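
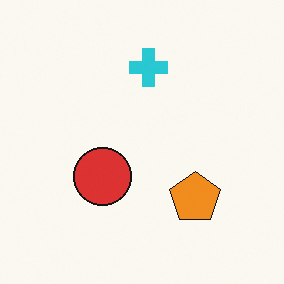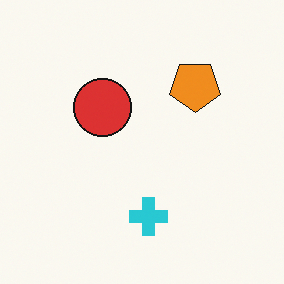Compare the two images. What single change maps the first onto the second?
The transformation is: flipped vertically (top ↔ bottom).

The cyan cross is in the top of the first image and the bottom of the second — shapes on opposite sides of the horizontal midline have swapped in a mirror flip.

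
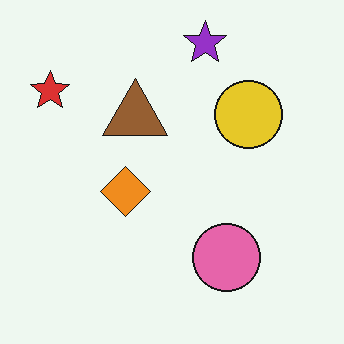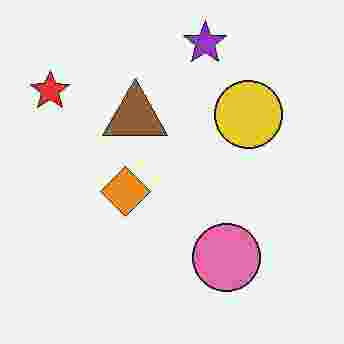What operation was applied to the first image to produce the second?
This is the original image degraded with heavy JPEG compression.

Blocky 8×8 compression artifacts appear around shape edges and the flat background shows ringing — characteristic JPEG degradation.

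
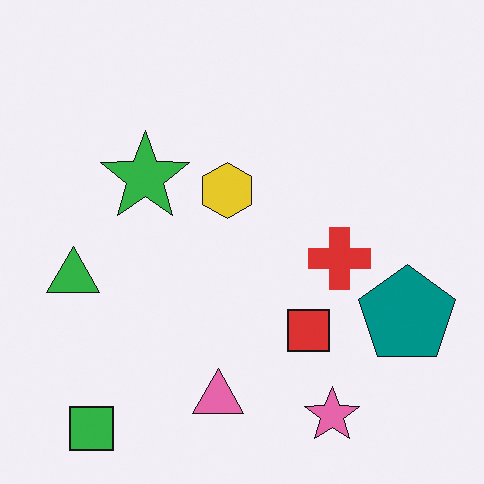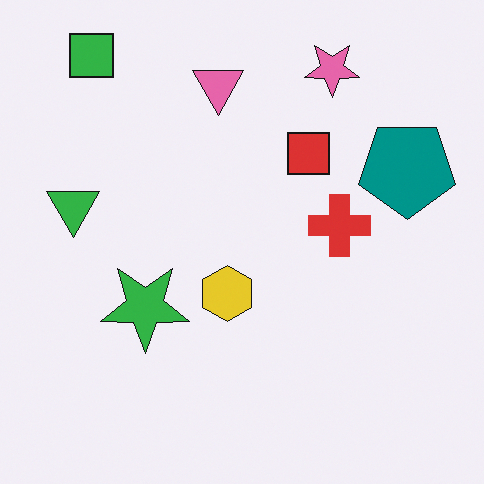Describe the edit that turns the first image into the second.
This is the original image flipped vertically (top ↔ bottom).

The green square is in the bottom-left of the first image and the top-left of the second — shapes on opposite sides of the horizontal midline have swapped in a mirror flip.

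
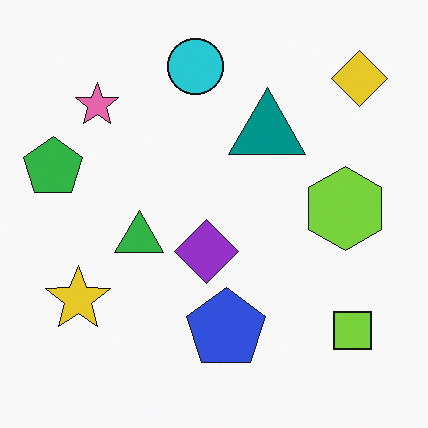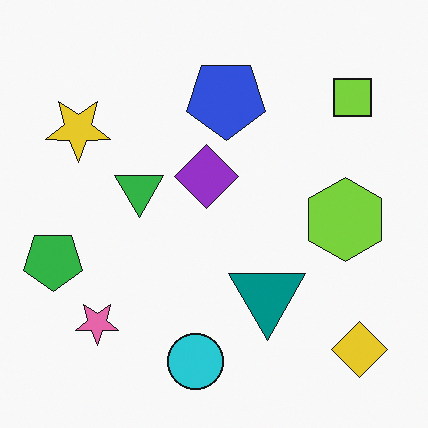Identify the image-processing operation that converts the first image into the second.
It was flipped vertically (top ↔ bottom).

The cyan circle is in the top of the first image and the bottom of the second — shapes on opposite sides of the horizontal midline have swapped in a mirror flip.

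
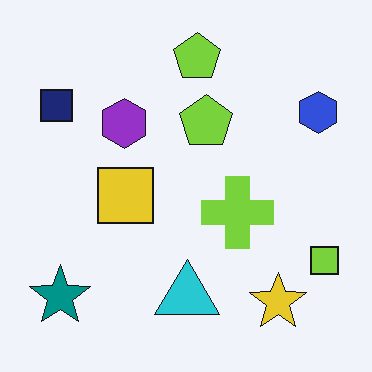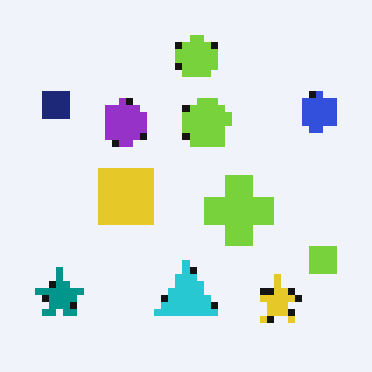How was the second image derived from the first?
The image was pixelated into visible square blocks.

Shapes are reduced to large square blocks; fine edges and outlines are lost — a downscale-then-upscale (mosaic) effect.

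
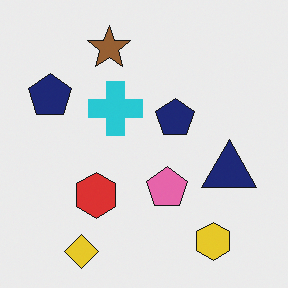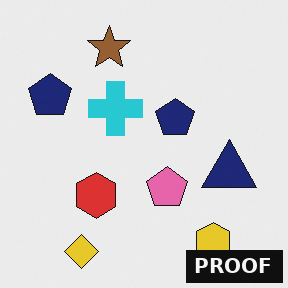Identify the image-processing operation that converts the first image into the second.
The second image is the first watermarked with the text "PROOF" in the lower-right corner.

A dark label reading "PROOF" appears in the lower-right corner.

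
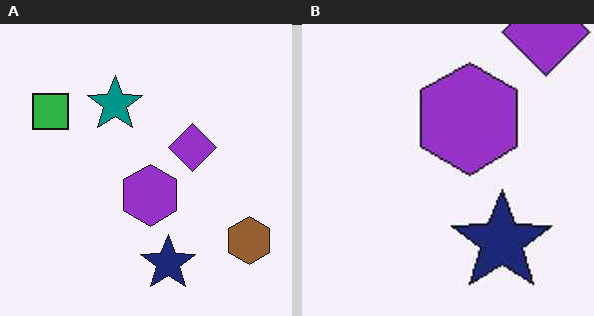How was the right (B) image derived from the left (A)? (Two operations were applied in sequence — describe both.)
Cropped tightly and scaled back up, then JPEG-compressed with visible artifacts.

The visible shapes are larger and the field of view is narrower; shapes near the original edges may be partly or wholly outside the frame — a crop-and-rescale. Blocky 8×8 compression artifacts appear around shape edges and the flat background shows ringing — characteristic JPEG degradation.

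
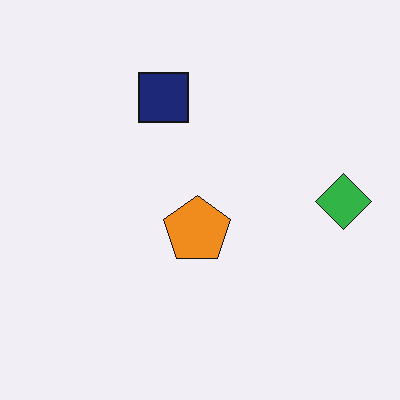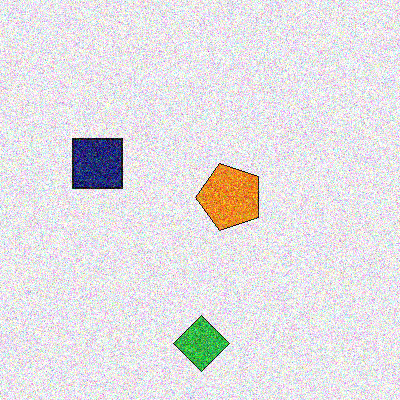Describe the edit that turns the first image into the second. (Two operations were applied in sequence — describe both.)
The second image is the first transposed (reflected across the top-left ↔ bottom-right diagonal), then degraded with strong gaussian noise.

Shapes have swapped their row and column positions — what was in the top-right is now in the bottom-left — a diagonal reflection. Random speckle covers the whole image, including the flat background.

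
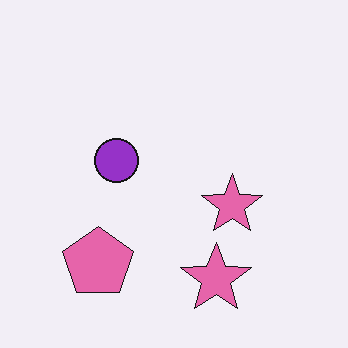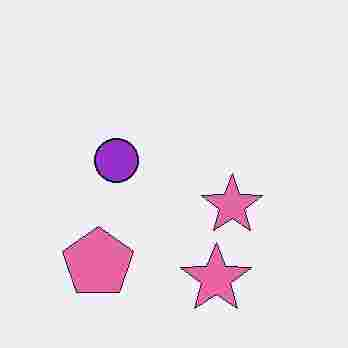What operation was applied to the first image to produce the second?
The image was heavily JPEG-compressed with obvious blocking artifacts.

Blocky 8×8 compression artifacts appear around shape edges and the flat background shows ringing — characteristic JPEG degradation.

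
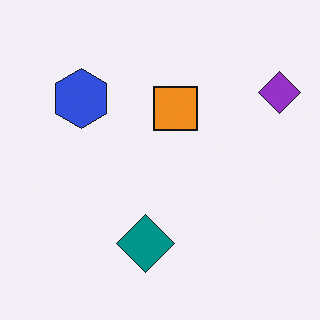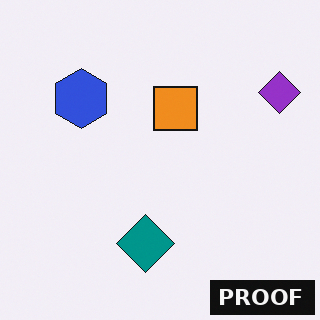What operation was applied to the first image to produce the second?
The second image is the first watermarked with the text "PROOF" in the lower-right corner.

A dark label reading "PROOF" appears in the lower-right corner.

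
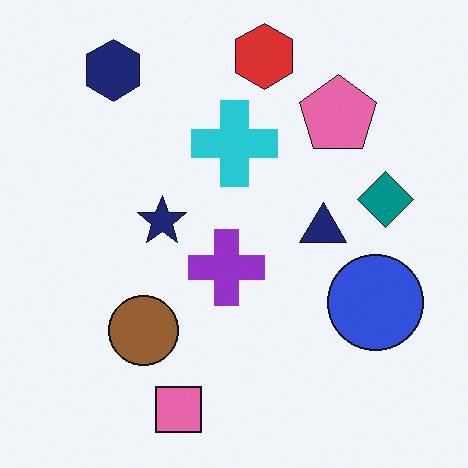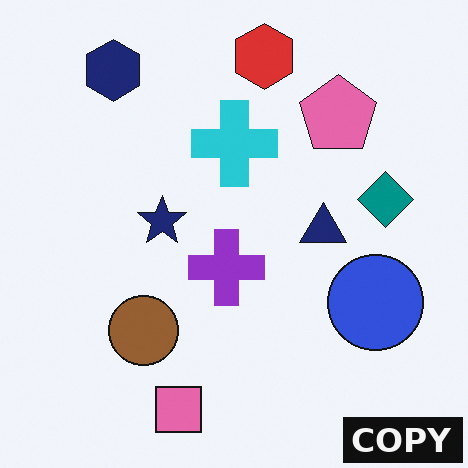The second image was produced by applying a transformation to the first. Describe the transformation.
The second image is the first watermarked with the text "COPY" in the lower-right corner.

A dark label reading "COPY" appears in the lower-right corner.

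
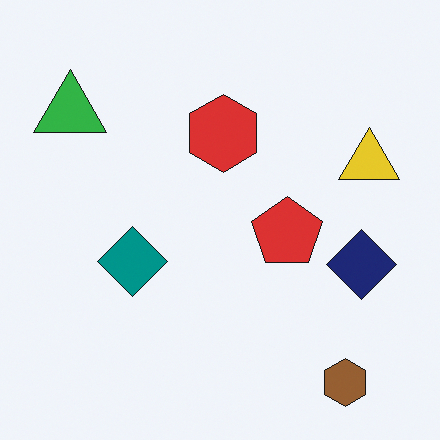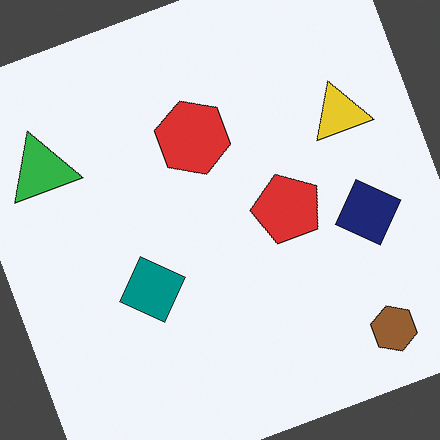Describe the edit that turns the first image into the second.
This is the original image rotated counter-clockwise by a moderate amount.

Every shape is tilted by the same angle and the image corners show triangular fill wedges — a whole-image rotation by a non-right angle.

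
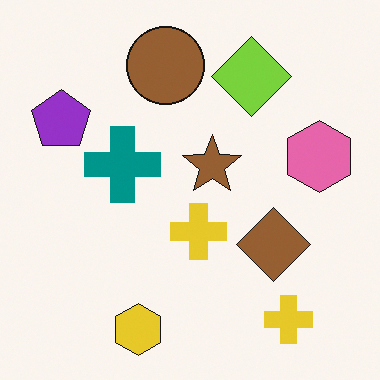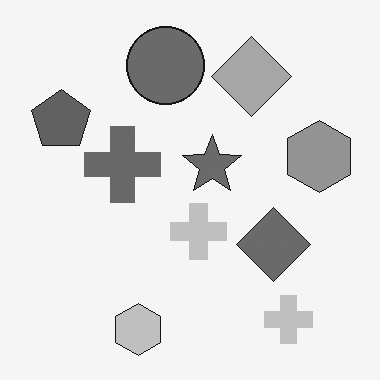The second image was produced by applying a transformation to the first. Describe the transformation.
Converted to grayscale.

All color is removed — every shape is now a shade of grey.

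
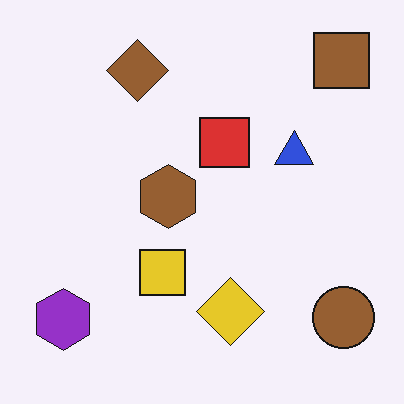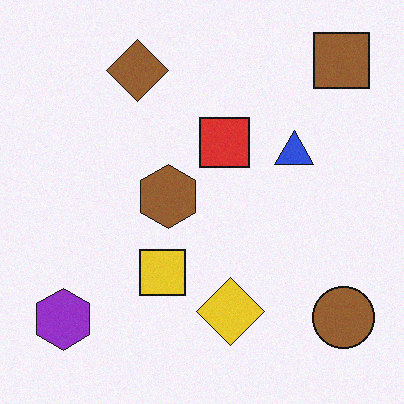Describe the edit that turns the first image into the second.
It was degraded with a light layer of grain.

Random speckle covers the whole image, including the flat background.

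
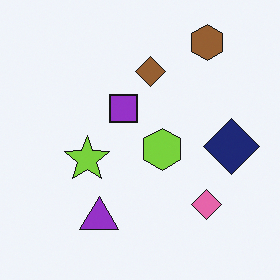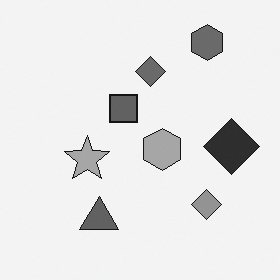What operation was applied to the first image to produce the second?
The image was converted to grayscale.

All color is removed — every shape is now a shade of grey.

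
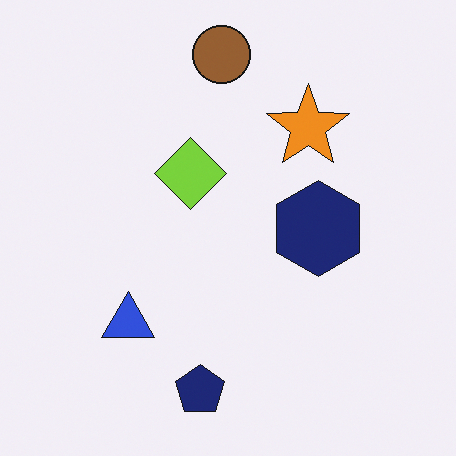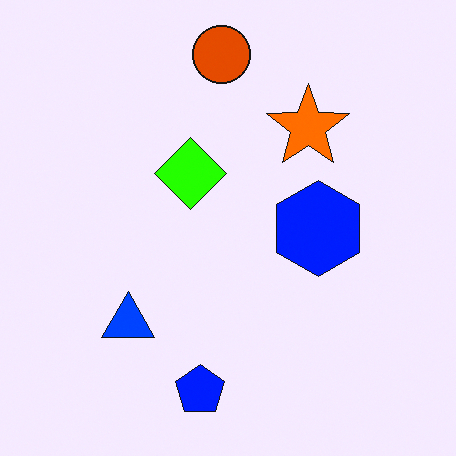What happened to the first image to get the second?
Made much more vivid (saturation change).

All colors are more vivid — a global saturation change.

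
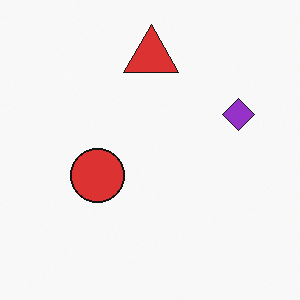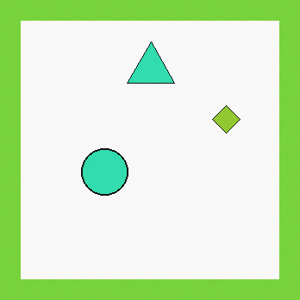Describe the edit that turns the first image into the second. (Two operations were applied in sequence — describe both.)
This is the original image hue-shifted by a large amount, then framed with a lime border.

Every shape's color has rotated by the same amount around the hue wheel — a uniform hue shift. A solid lime frame runs around the edge of the second image, with the content slightly shrunk inside it.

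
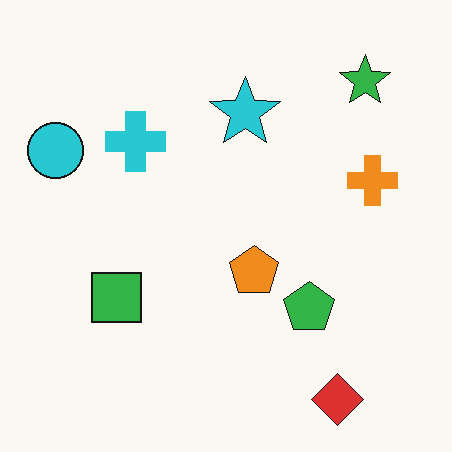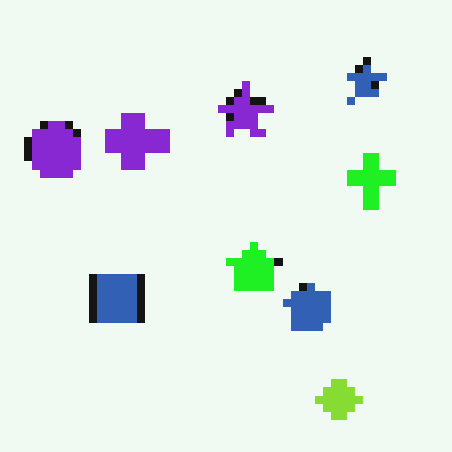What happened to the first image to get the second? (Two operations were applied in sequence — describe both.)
The transformation is: pixelated into visible square blocks, then hue-shifted by a moderate amount.

Shapes are reduced to large square blocks; fine edges and outlines are lost — a downscale-then-upscale (mosaic) effect. Every shape's color has rotated by the same amount around the hue wheel — a uniform hue shift.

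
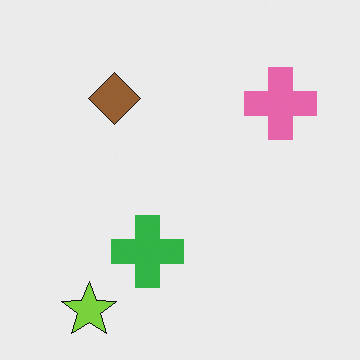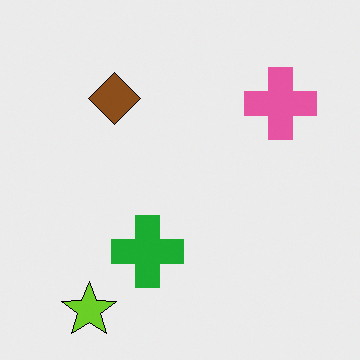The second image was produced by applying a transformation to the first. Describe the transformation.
The image was given slightly increased contrast.

Tones are pushed away from mid-grey across the whole image — a global contrast change.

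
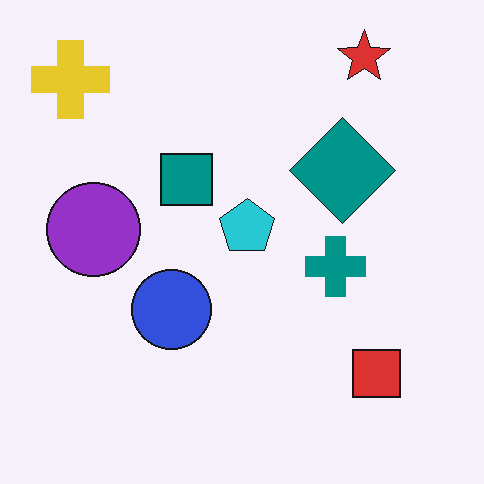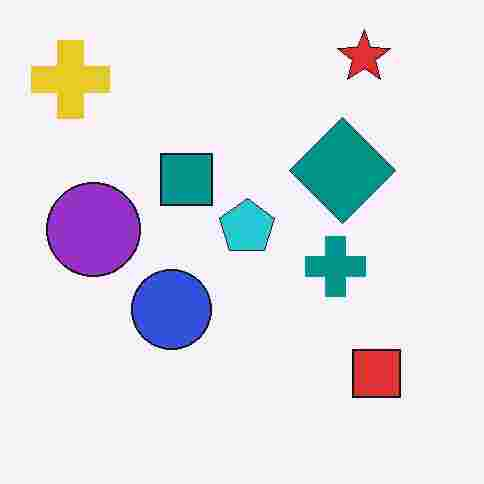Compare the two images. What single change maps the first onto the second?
The image was degraded with heavy JPEG compression.

Blocky 8×8 compression artifacts appear around shape edges and the flat background shows ringing — characteristic JPEG degradation.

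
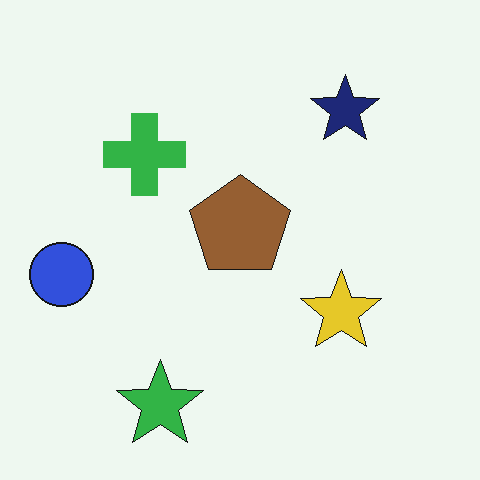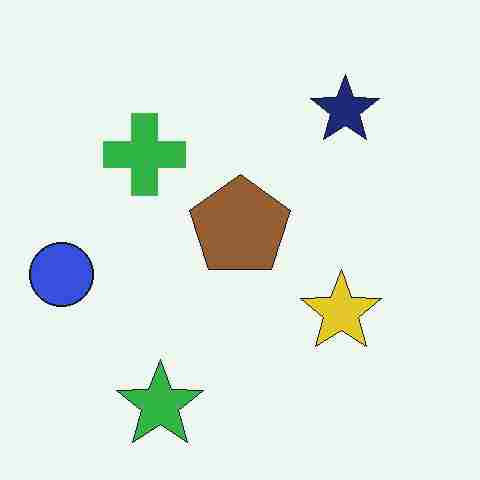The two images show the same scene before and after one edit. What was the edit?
The second image is the first heavily JPEG-compressed with obvious blocking artifacts.

Blocky 8×8 compression artifacts appear around shape edges and the flat background shows ringing — characteristic JPEG degradation.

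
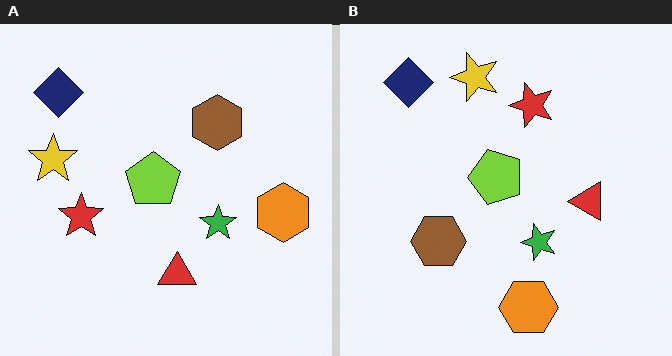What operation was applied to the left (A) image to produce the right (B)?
The image was transposed (reflected across the top-left ↔ bottom-right diagonal).

Shapes have swapped their row and column positions — what was in the top-right is now in the bottom-left — a diagonal reflection.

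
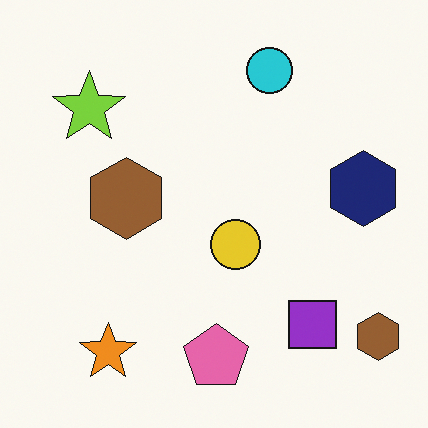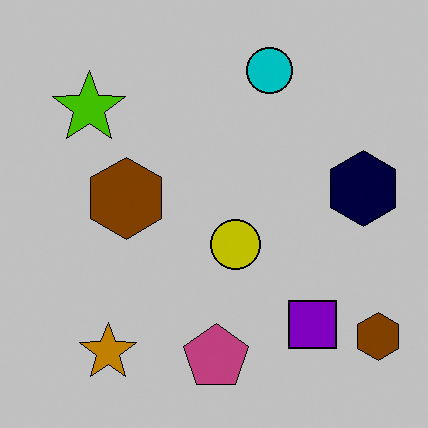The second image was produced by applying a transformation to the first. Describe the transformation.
Aggressively posterized.

Each flat color has snapped to a coarser quantized level — most visibly, the near-white background has dropped to a flat grey.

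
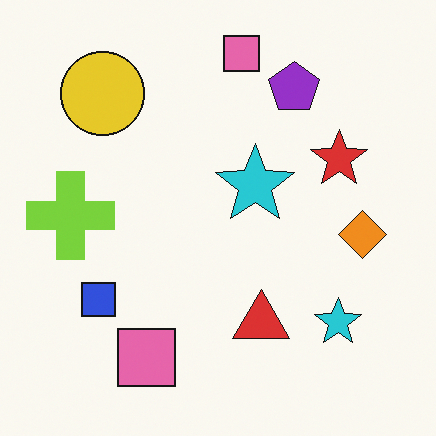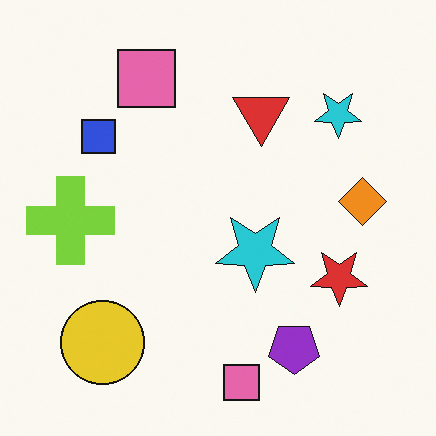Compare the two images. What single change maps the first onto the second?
The second image is the first flipped vertically (top ↔ bottom).

The purple pentagon is in the top-right of the first image and the bottom-right of the second — shapes on opposite sides of the horizontal midline have swapped in a mirror flip.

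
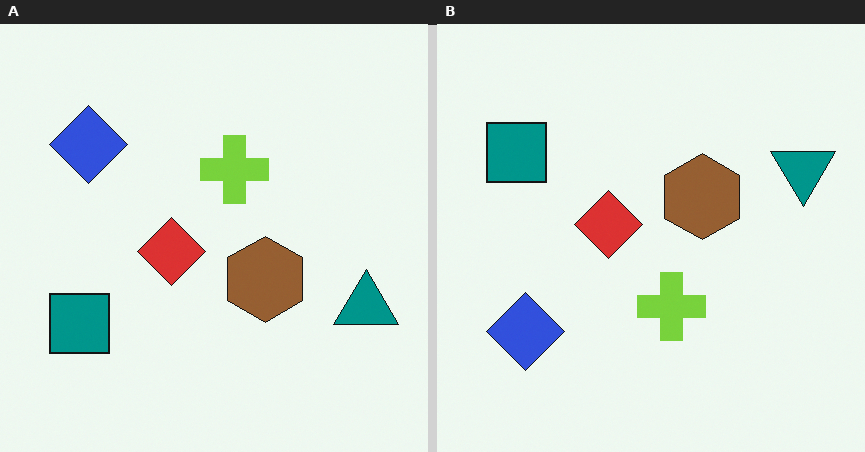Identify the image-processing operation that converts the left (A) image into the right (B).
The transformation is: flipped vertically (top ↔ bottom).

The blue diamond is in the top-left of the left (A) image and the bottom-left of the right (B) — shapes on opposite sides of the horizontal midline have swapped in a mirror flip.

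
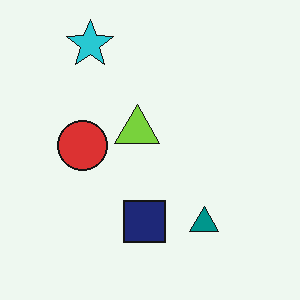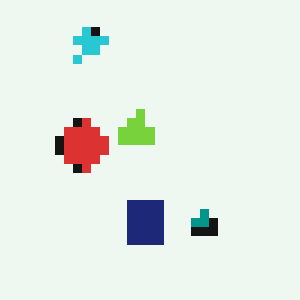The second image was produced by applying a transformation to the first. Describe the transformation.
It was coarsely pixelated.

Shapes are reduced to large square blocks; fine edges and outlines are lost — a downscale-then-upscale (mosaic) effect.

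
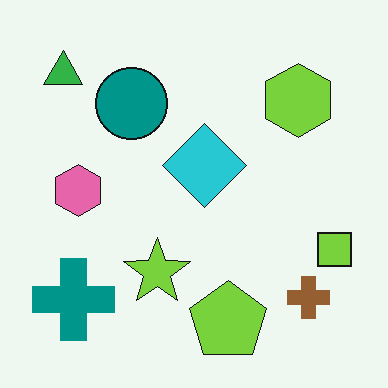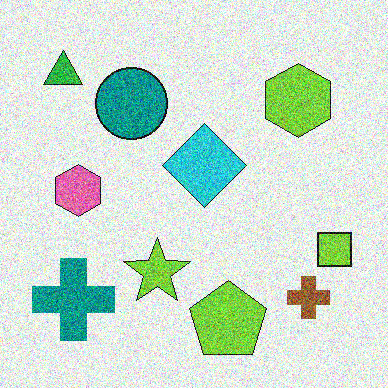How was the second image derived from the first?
This is the original image degraded with a thick layer of grain.

Random speckle covers the whole image, including the flat background.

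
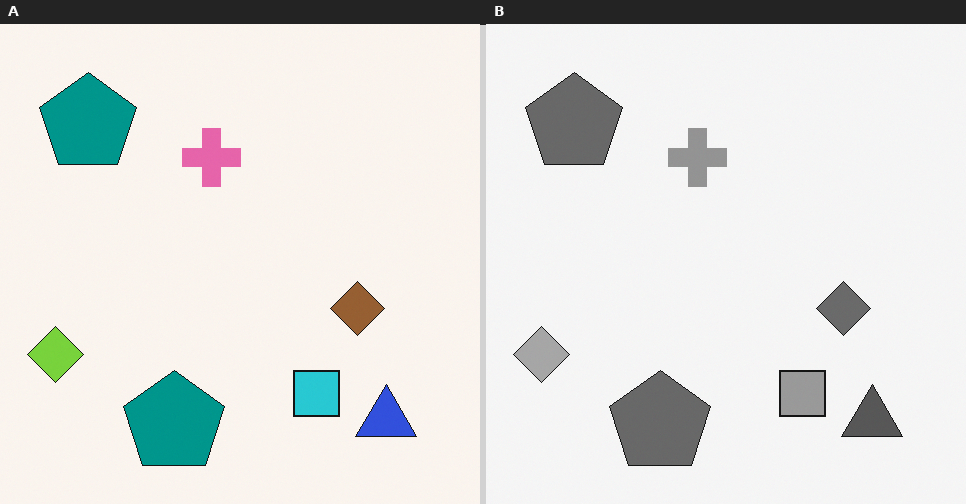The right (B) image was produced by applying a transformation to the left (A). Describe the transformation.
The image was converted to grayscale.

All color is removed — every shape is now a shade of grey.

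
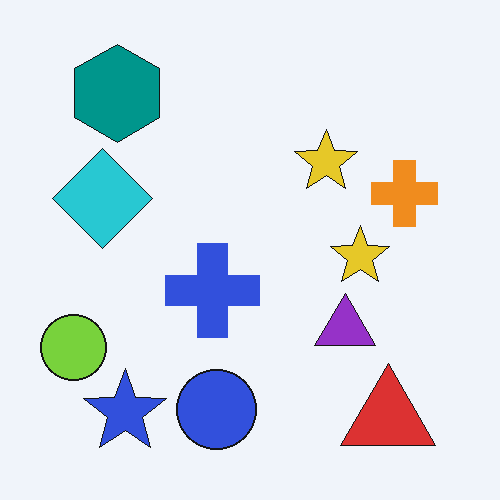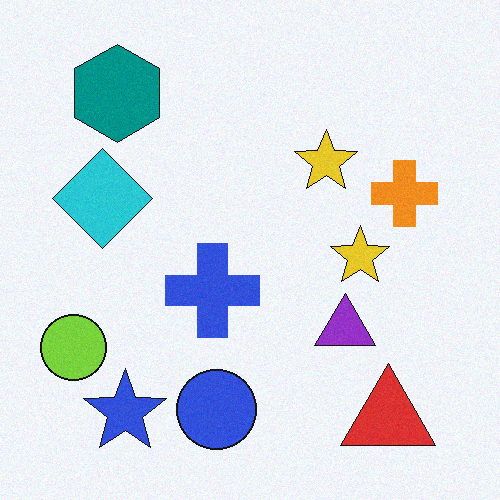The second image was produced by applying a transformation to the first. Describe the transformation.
Degraded with a light layer of grain.

Random speckle covers the whole image, including the flat background.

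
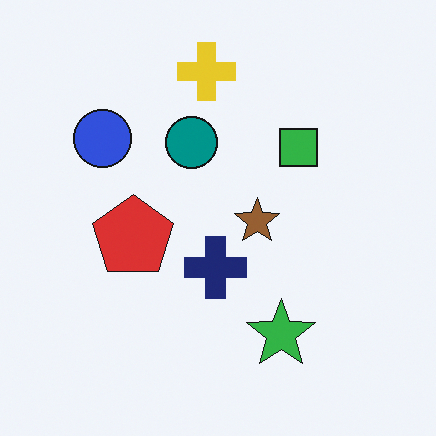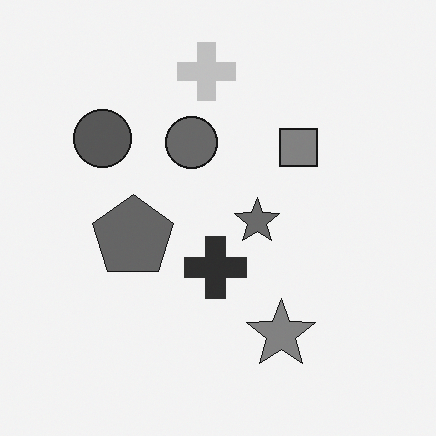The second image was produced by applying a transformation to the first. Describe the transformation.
The transformation is: converted to grayscale.

All color is removed — every shape is now a shade of grey.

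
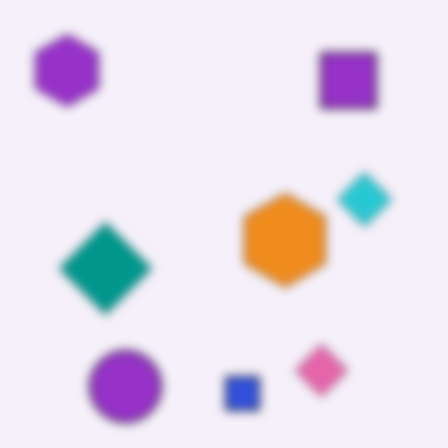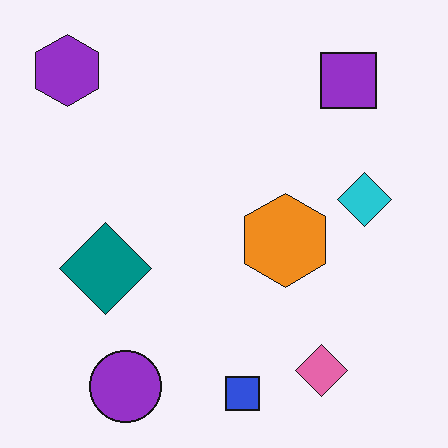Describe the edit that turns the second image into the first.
The image was strongly gaussian-blurred.

Shape edges and outlines are uniformly softened across the whole image.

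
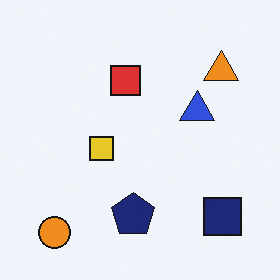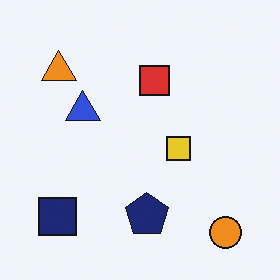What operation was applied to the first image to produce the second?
Flipped horizontally (left ↔ right).

The orange circle is in the bottom-left of the first image and the bottom-right of the second — shapes on opposite sides of the vertical midline have swapped in a mirror flip.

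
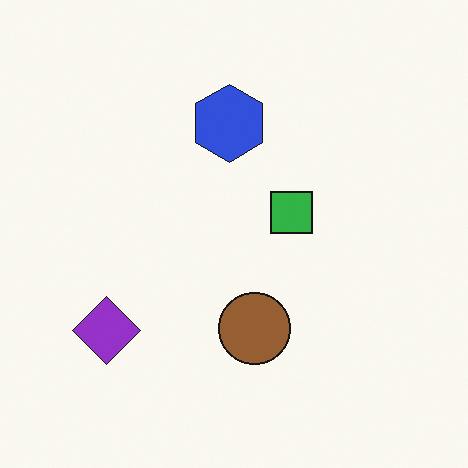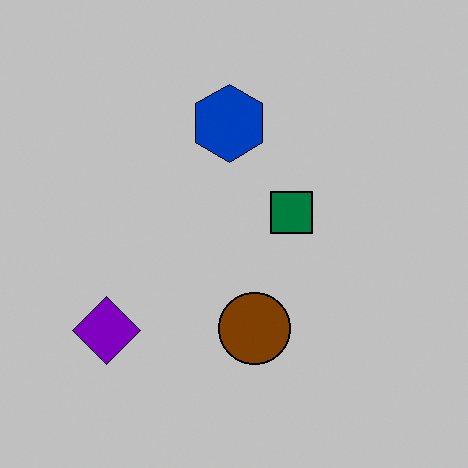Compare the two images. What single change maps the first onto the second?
It was heavily posterized to just a handful of flat colors.

Each flat color has snapped to a coarser quantized level — most visibly, the near-white background has dropped to a flat grey.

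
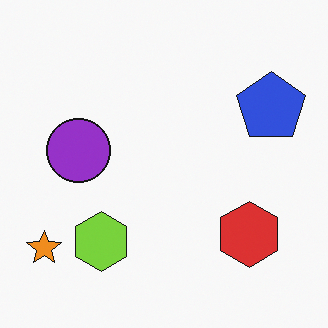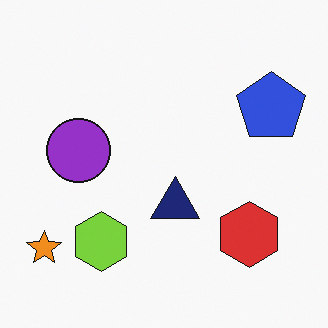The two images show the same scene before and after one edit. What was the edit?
It was overlaid with an additional navy triangle.

A navy triangle appears in the second image that is absent from the first.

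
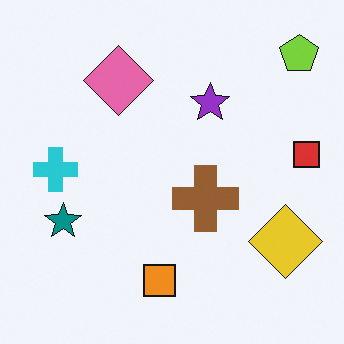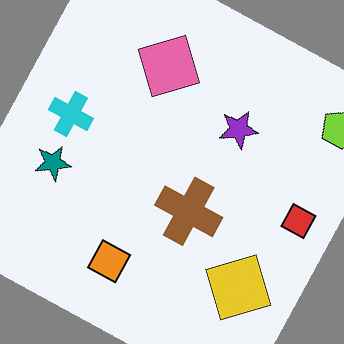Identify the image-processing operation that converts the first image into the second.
This is the original image rotated clockwise by a moderate amount.

Every shape is tilted by the same angle and the image corners show triangular fill wedges — a whole-image rotation by a non-right angle.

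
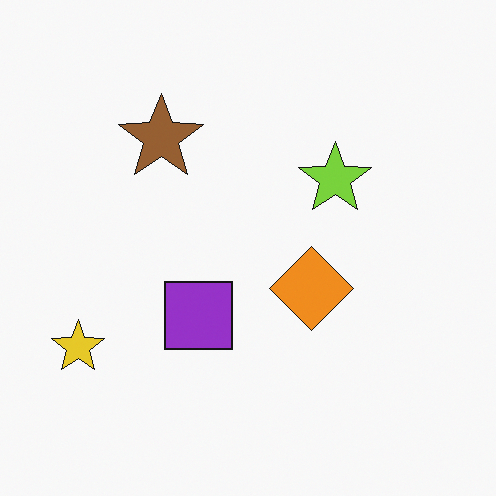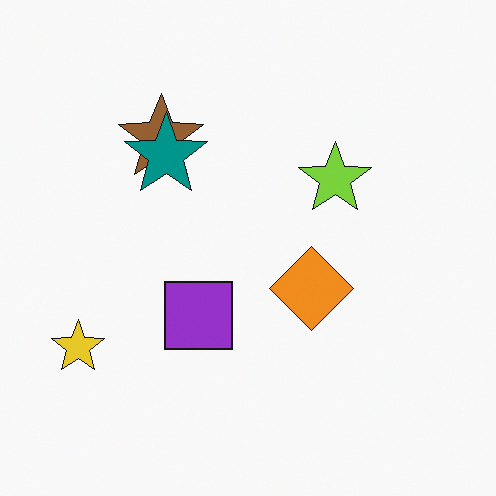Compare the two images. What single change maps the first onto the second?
The image was overlaid with an additional teal star.

A teal star appears in the second image that is absent from the first.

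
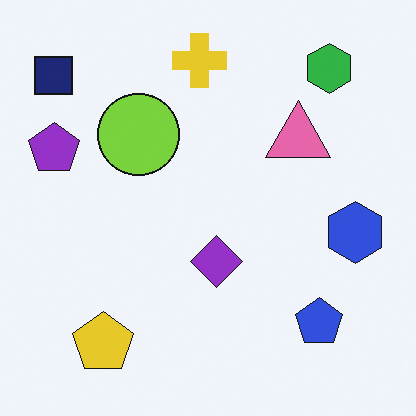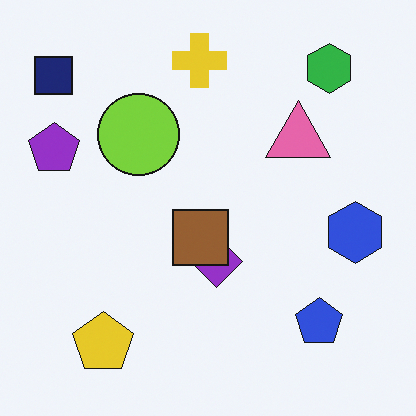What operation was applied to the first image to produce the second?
It was overlaid with an additional brown square.

A brown square appears in the second image that is absent from the first.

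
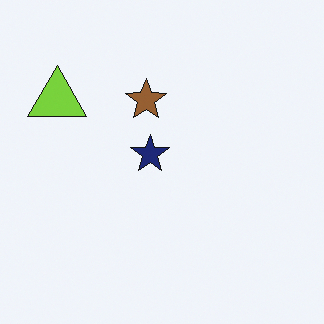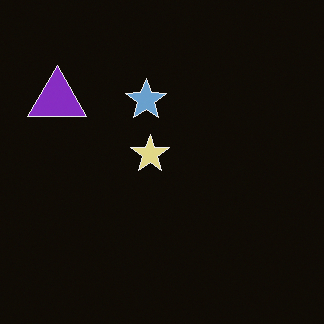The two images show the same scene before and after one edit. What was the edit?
The second image is the first color-inverted (negative).

The light background has become dark and every shape's color is its complement — a photographic negative.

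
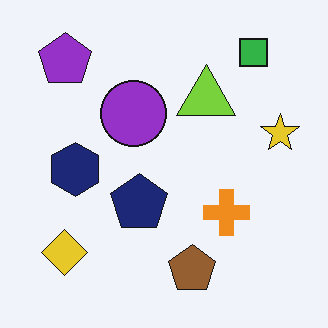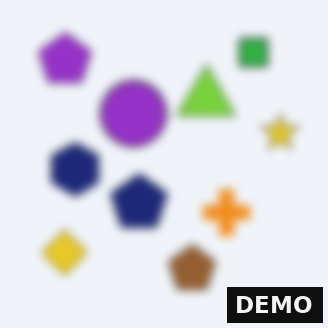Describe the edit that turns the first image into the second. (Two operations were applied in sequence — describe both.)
The image was moderately blurred, then watermarked with the text "DEMO" in the lower-right corner.

Shape edges and outlines are uniformly softened across the whole image. A dark label reading "DEMO" appears in the lower-right corner.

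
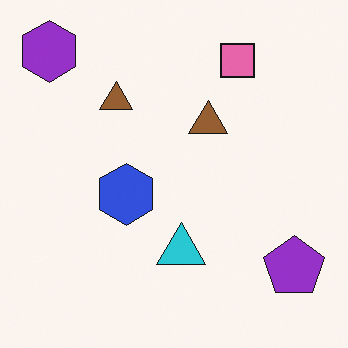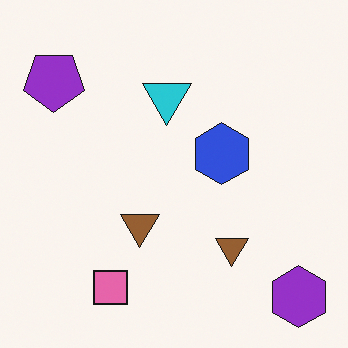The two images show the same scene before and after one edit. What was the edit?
The second image is the first rotated 180°.

The purple hexagon sits in the top-left of the first image and the bottom-right of the second — consistent with a whole-image 180° rotation.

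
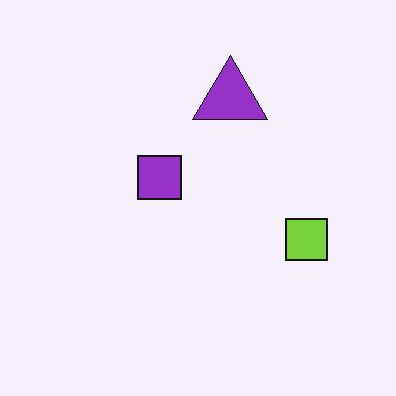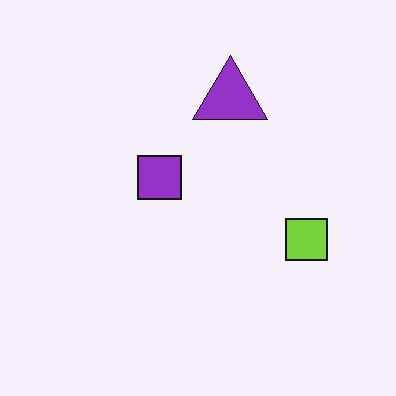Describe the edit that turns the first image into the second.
It was given moderate JPEG compression.

Blocky 8×8 compression artifacts appear around shape edges and the flat background shows ringing — characteristic JPEG degradation.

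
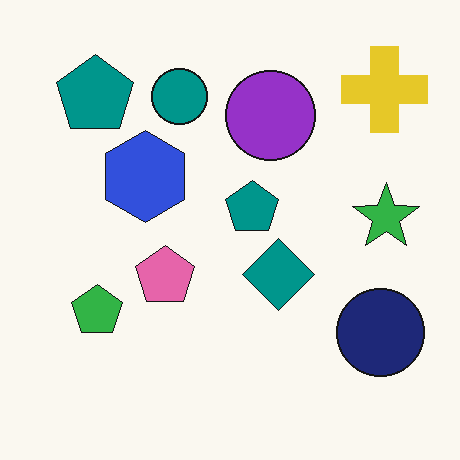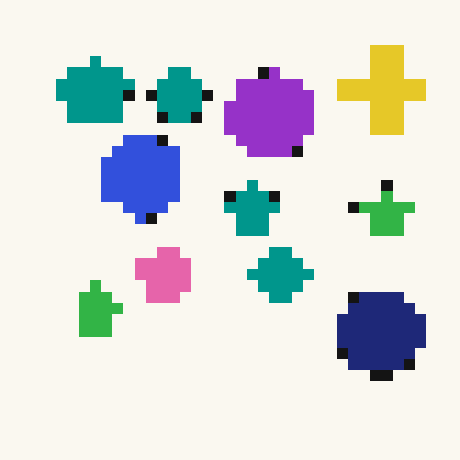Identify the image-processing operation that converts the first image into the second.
The second image is the first coarsely pixelated.

Shapes are reduced to large square blocks; fine edges and outlines are lost — a downscale-then-upscale (mosaic) effect.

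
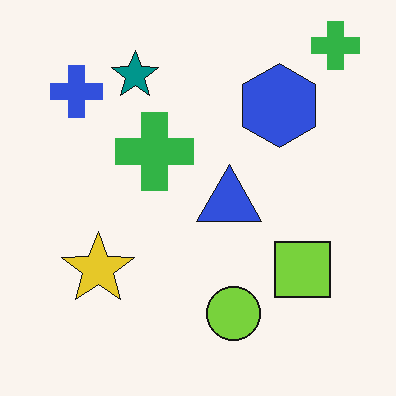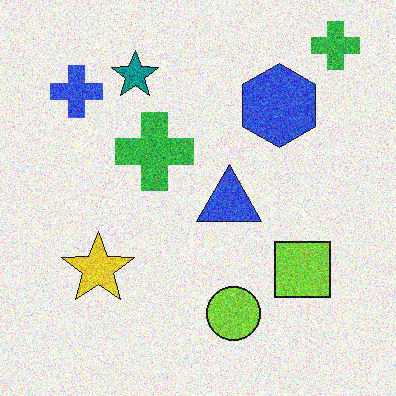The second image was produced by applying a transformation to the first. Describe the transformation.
It was degraded with strong gaussian noise.

Random speckle covers the whole image, including the flat background.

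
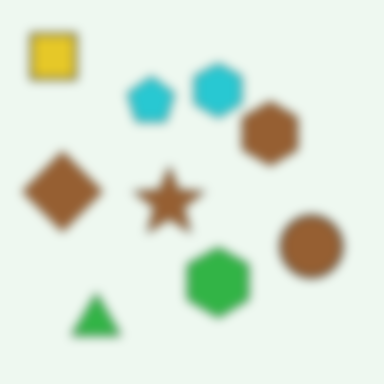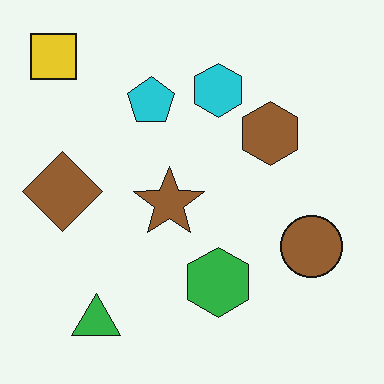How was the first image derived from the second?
Heavily blurred.

Shape edges and outlines are uniformly softened across the whole image.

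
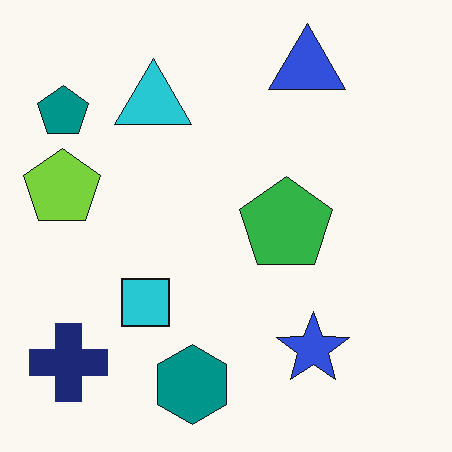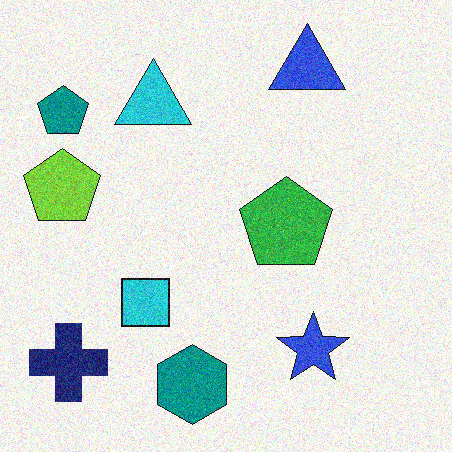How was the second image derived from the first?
The image was degraded with moderate additive noise.

Random speckle covers the whole image, including the flat background.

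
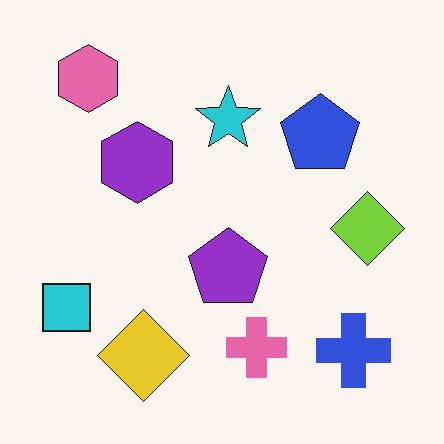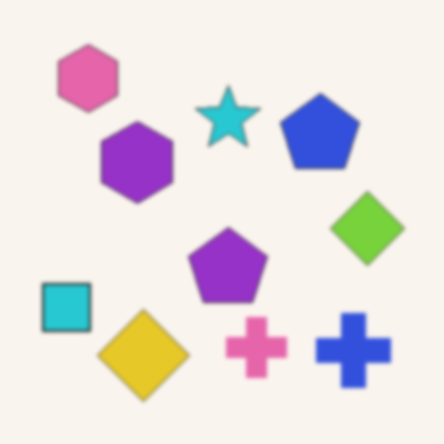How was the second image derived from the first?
The second image is the first given a subtle gaussian blur.

Shape edges and outlines are uniformly softened across the whole image.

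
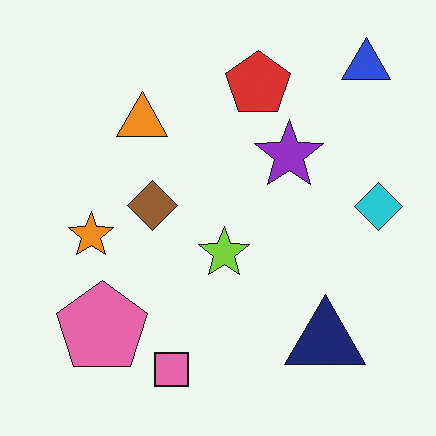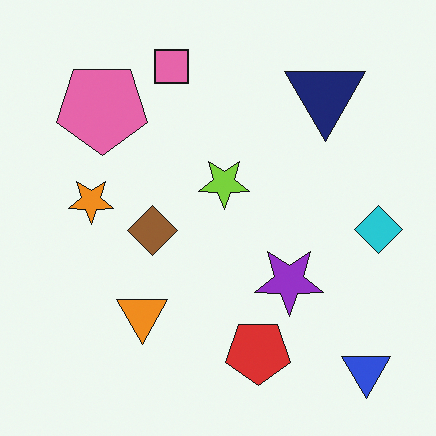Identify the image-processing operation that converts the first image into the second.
The image was flipped vertically (top ↔ bottom).

The blue triangle is in the top-right of the first image and the bottom-right of the second — shapes on opposite sides of the horizontal midline have swapped in a mirror flip.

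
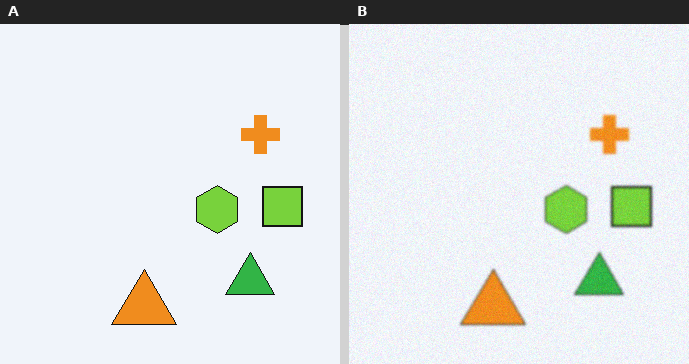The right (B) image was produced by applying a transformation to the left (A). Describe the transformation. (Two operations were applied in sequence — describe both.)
The image was lightly blurred, then degraded with light additive noise.

Shape edges and outlines are uniformly softened across the whole image. Random speckle covers the whole image, including the flat background.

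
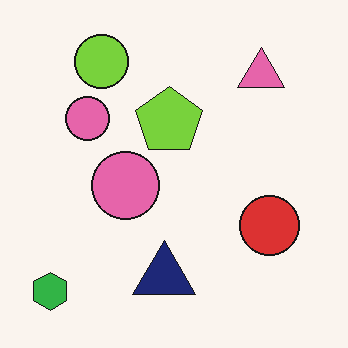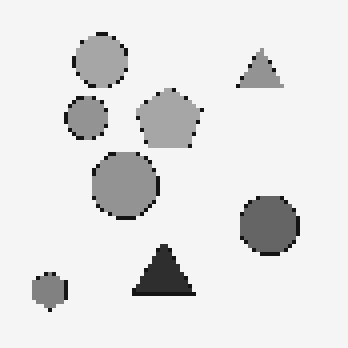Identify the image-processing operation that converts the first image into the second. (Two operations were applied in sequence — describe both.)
The transformation is: mildly pixelated, then converted to grayscale.

Shapes are reduced to large square blocks; fine edges and outlines are lost — a downscale-then-upscale (mosaic) effect. All color is removed — every shape is now a shade of grey.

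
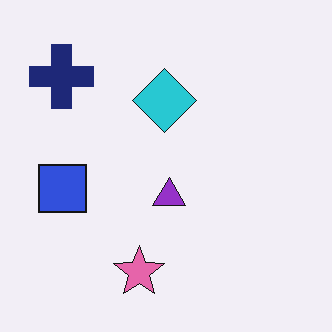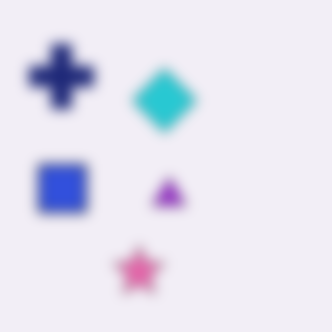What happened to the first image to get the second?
It was strongly gaussian-blurred.

Shape edges and outlines are uniformly softened across the whole image.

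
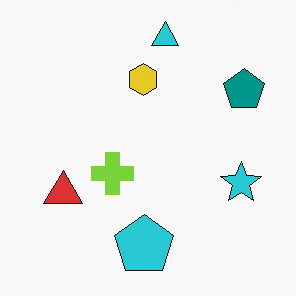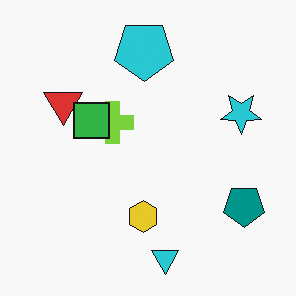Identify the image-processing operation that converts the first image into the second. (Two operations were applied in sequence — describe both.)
Flipped vertically (top ↔ bottom), then overlaid with an additional green square.

The cyan triangle is in the top of the first image and the bottom of the second — shapes on opposite sides of the horizontal midline have swapped in a mirror flip. A green square appears in the second image that is absent from the first.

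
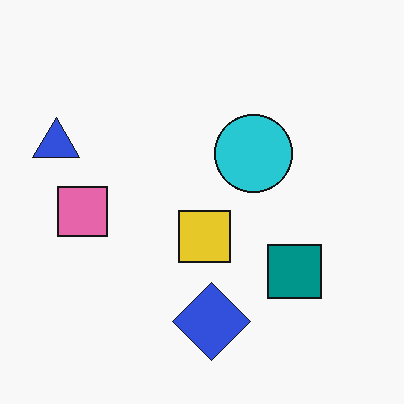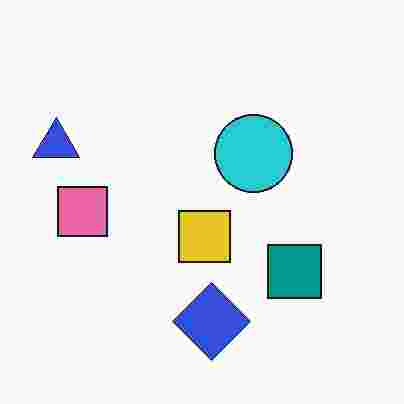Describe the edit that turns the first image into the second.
Heavily JPEG-compressed with obvious blocking artifacts.

Blocky 8×8 compression artifacts appear around shape edges and the flat background shows ringing — characteristic JPEG degradation.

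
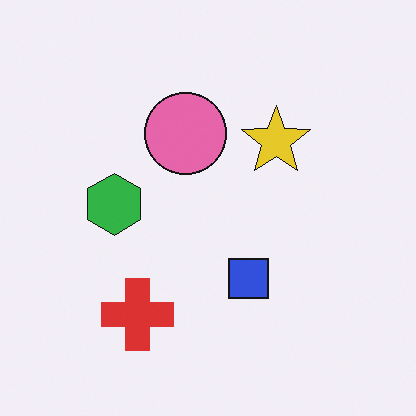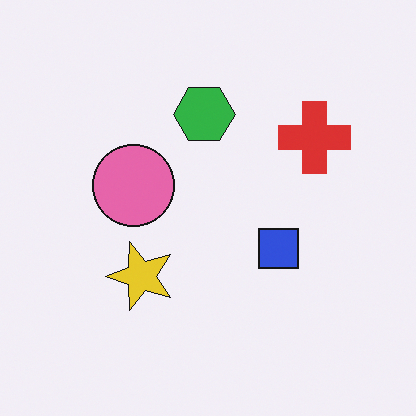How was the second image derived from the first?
It was transposed (reflected across the top-left ↔ bottom-right diagonal).

Shapes have swapped their row and column positions — what was in the top-right is now in the bottom-left — a diagonal reflection.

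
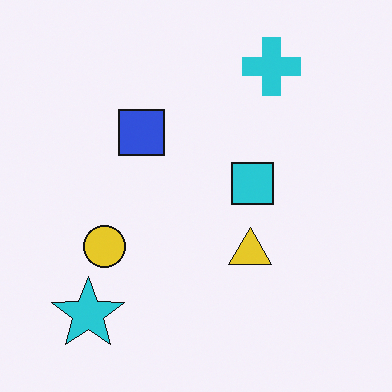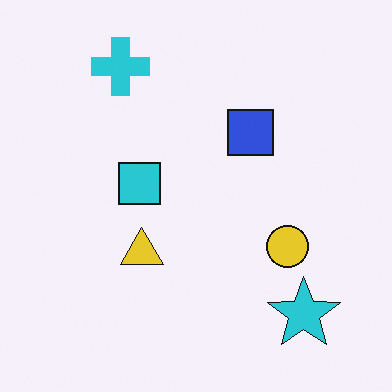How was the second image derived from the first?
It was flipped horizontally (left ↔ right).

The cyan star is in the bottom-left of the first image and the bottom-right of the second — shapes on opposite sides of the vertical midline have swapped in a mirror flip.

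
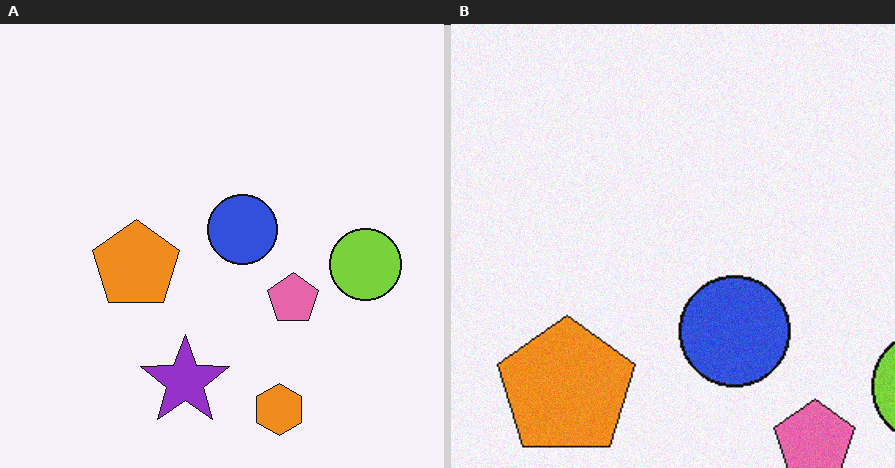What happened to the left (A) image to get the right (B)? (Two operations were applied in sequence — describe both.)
Cropped slightly and scaled back up, then degraded with subtle gaussian noise.

The visible shapes are larger and the field of view is narrower; shapes near the original edges may be partly or wholly outside the frame — a crop-and-rescale. Random speckle covers the whole image, including the flat background.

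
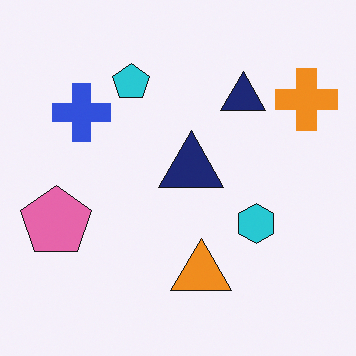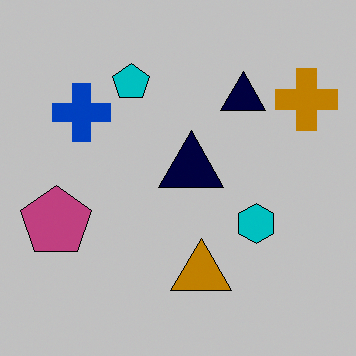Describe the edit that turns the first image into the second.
The image was aggressively posterized.

Each flat color has snapped to a coarser quantized level — most visibly, the near-white background has dropped to a flat grey.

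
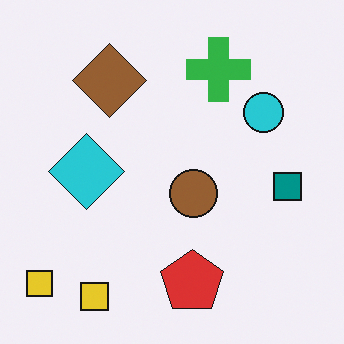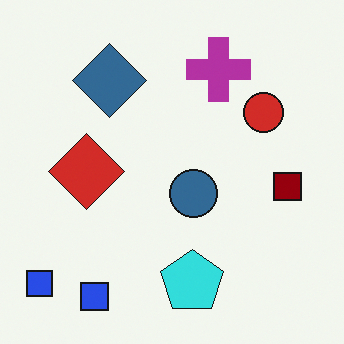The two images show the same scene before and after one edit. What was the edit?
This is the original image hue-shifted by a large amount.

Every shape's color has rotated by the same amount around the hue wheel — a uniform hue shift.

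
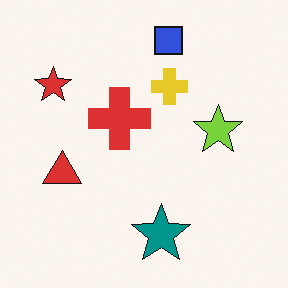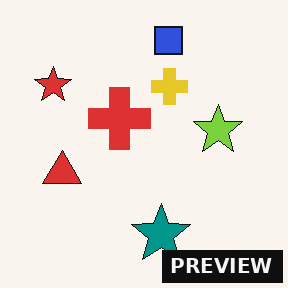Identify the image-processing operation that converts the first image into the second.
The second image is the first watermarked with the text "PREVIEW" in the lower-right corner.

A dark label reading "PREVIEW" appears in the lower-right corner.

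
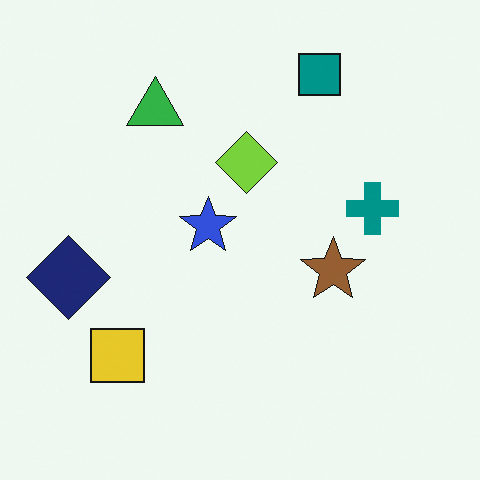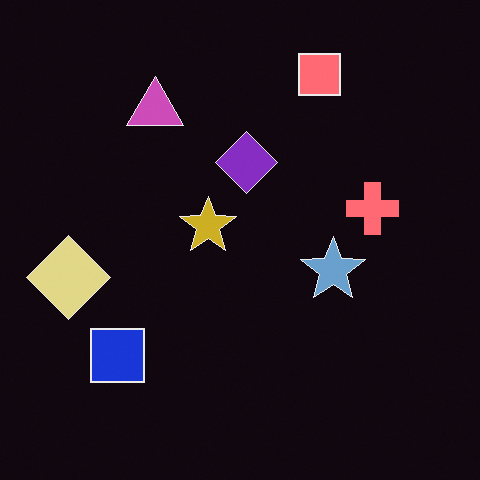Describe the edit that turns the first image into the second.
This is the original image color-inverted (negative).

The light background has become dark and every shape's color is its complement — a photographic negative.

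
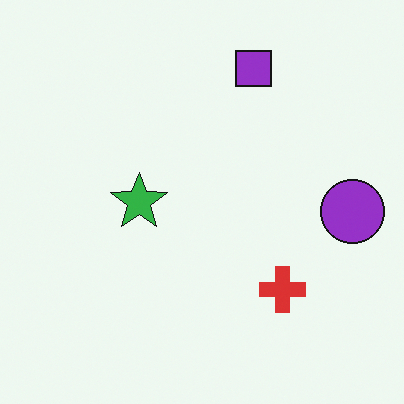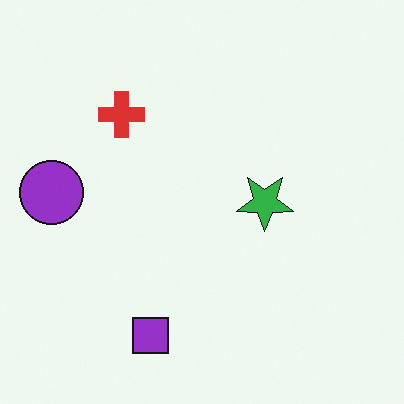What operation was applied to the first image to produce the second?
The image was rotated 180°.

The purple circle sits in the right of the first image and the left of the second — consistent with a whole-image 180° rotation.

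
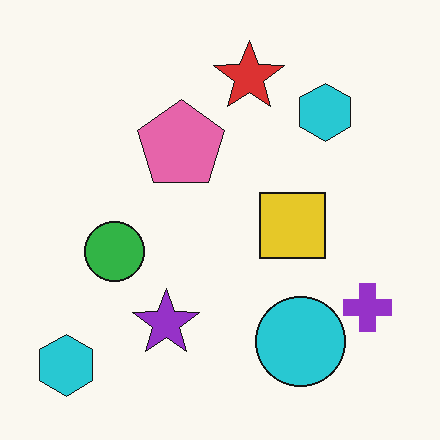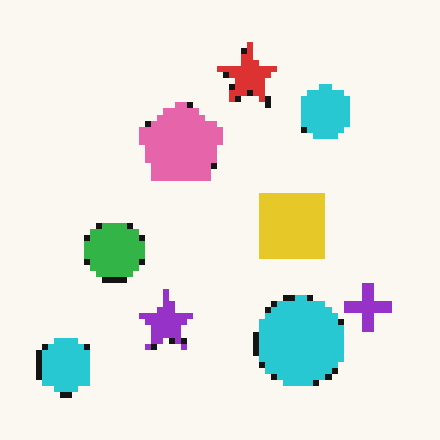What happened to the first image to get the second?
The second image is the first moderately pixelated.

Shapes are reduced to large square blocks; fine edges and outlines are lost — a downscale-then-upscale (mosaic) effect.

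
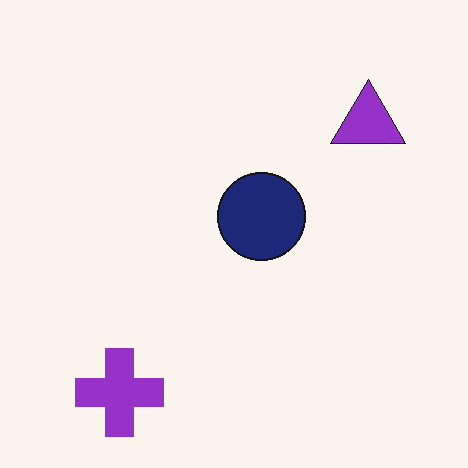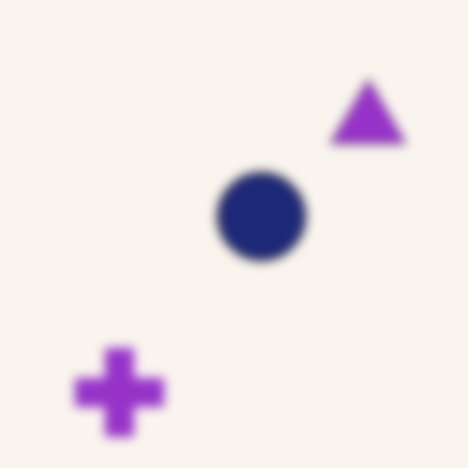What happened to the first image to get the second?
It was strongly gaussian-blurred.

Shape edges and outlines are uniformly softened across the whole image.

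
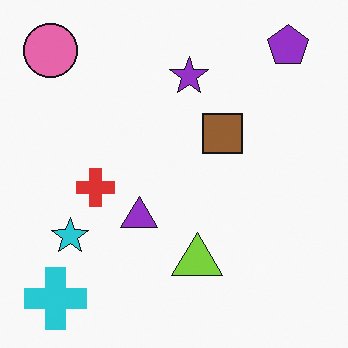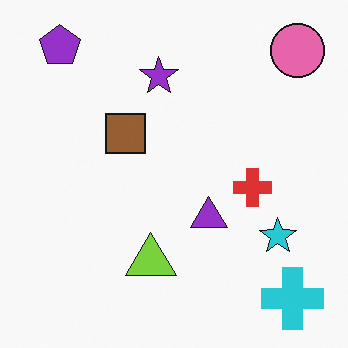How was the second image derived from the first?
The transformation is: flipped horizontally (left ↔ right).

The pink circle is in the top-left of the first image and the top-right of the second — shapes on opposite sides of the vertical midline have swapped in a mirror flip.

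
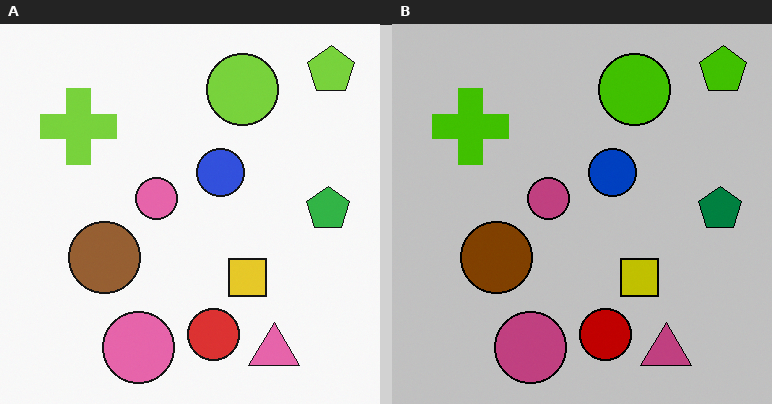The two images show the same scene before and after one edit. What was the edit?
Heavily posterized to just a handful of flat colors.

Each flat color has snapped to a coarser quantized level — most visibly, the near-white background has dropped to a flat grey.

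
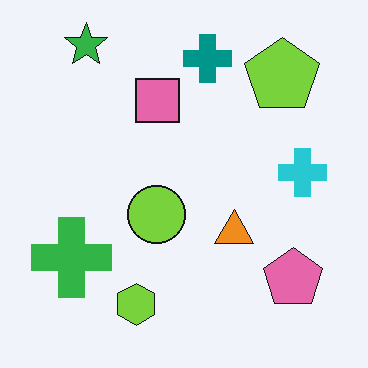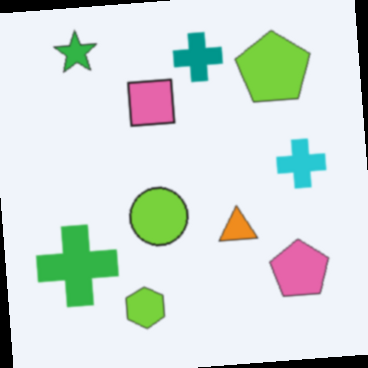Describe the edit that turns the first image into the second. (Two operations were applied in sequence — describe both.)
The transformation is: lightly blurred, then rotated counter-clockwise by a few degrees.

Shape edges and outlines are uniformly softened across the whole image. Every shape is tilted by the same angle and the image corners show triangular fill wedges — a whole-image rotation by a non-right angle.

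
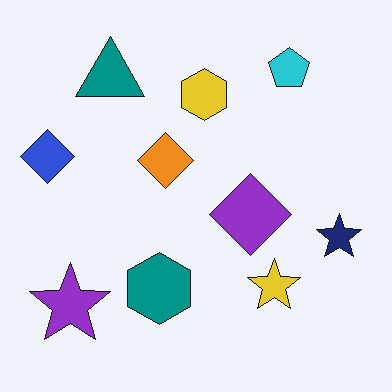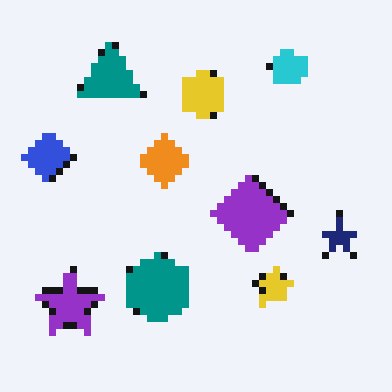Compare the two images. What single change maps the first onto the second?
Moderately pixelated.

Shapes are reduced to large square blocks; fine edges and outlines are lost — a downscale-then-upscale (mosaic) effect.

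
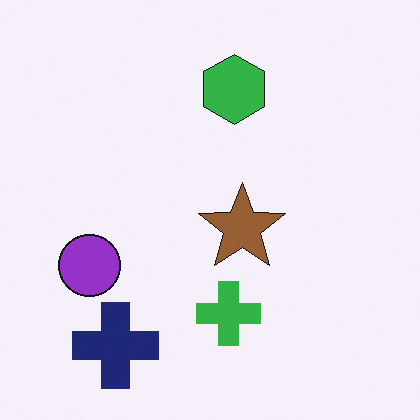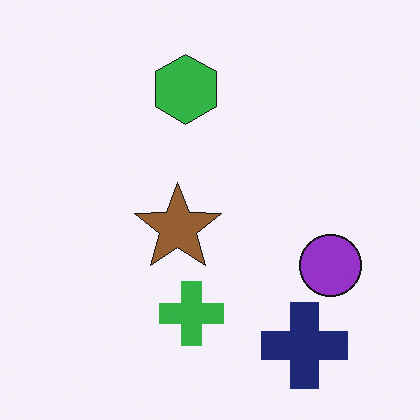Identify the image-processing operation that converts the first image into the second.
The transformation is: flipped horizontally (left ↔ right).

The purple circle is in the left of the first image and the right of the second — shapes on opposite sides of the vertical midline have swapped in a mirror flip.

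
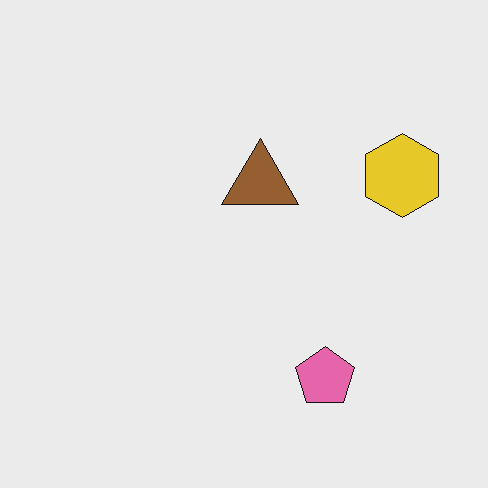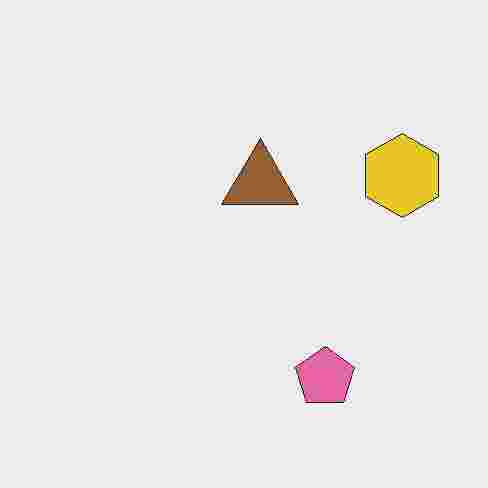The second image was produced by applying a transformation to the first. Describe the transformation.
The image was heavily JPEG-compressed with obvious blocking artifacts.

Blocky 8×8 compression artifacts appear around shape edges and the flat background shows ringing — characteristic JPEG degradation.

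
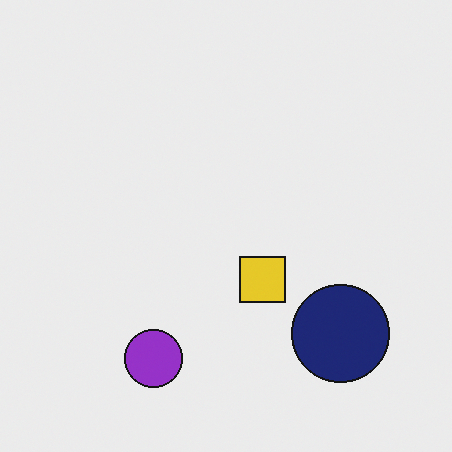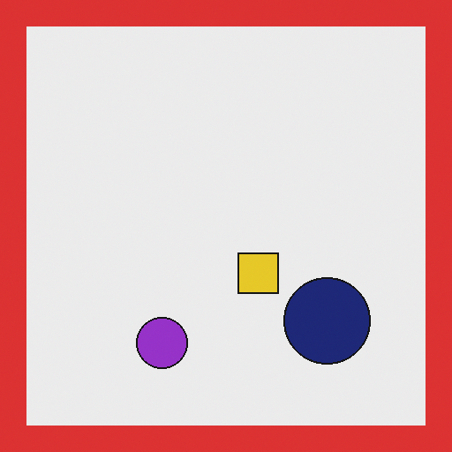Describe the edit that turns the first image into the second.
The transformation is: framed with a red border.

A solid red frame runs around the edge of the second image, with the content slightly shrunk inside it.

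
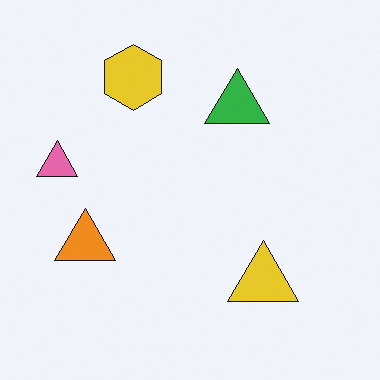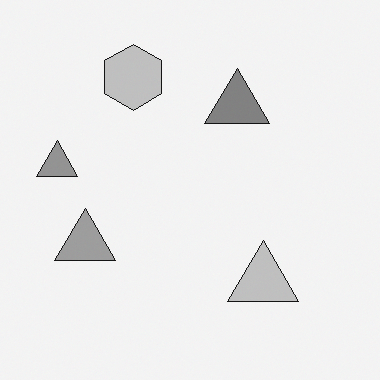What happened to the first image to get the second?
Converted to grayscale.

All color is removed — every shape is now a shade of grey.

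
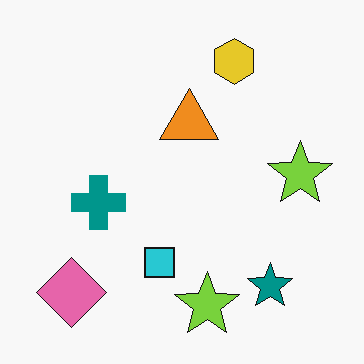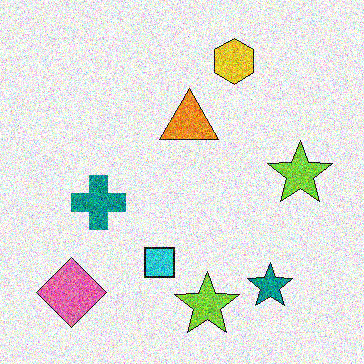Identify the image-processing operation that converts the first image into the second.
This is the original image degraded with strong gaussian noise.

Random speckle covers the whole image, including the flat background.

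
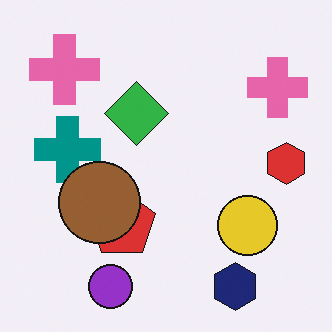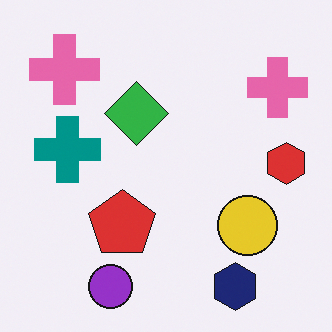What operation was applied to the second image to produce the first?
The transformation is: overlaid with an additional brown circle.

A brown circle appears in the first image that is absent from the second.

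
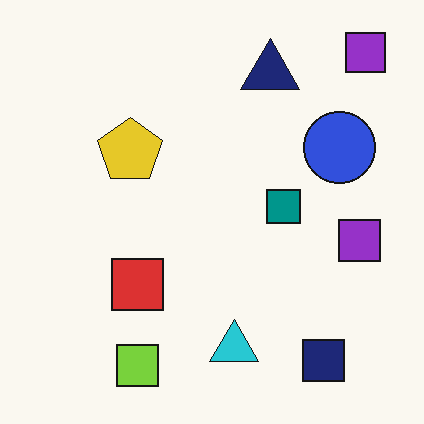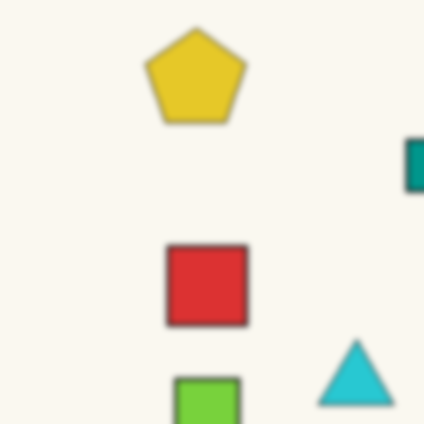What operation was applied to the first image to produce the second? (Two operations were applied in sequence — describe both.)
Cropped to a modestly smaller region and rescaled, then noticeably gaussian-blurred.

The visible shapes are larger and the field of view is narrower; shapes near the original edges may be partly or wholly outside the frame — a crop-and-rescale. Shape edges and outlines are uniformly softened across the whole image.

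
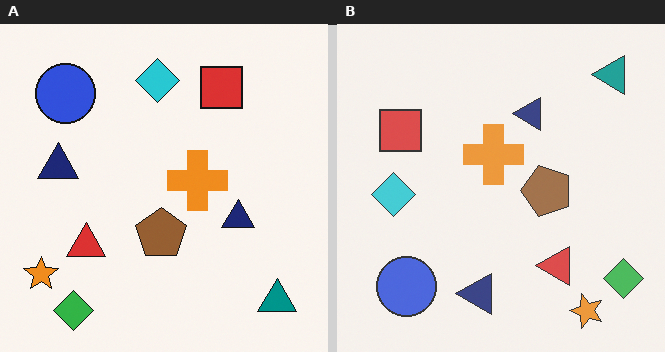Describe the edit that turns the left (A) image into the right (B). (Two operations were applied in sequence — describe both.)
Rotated 90° counter-clockwise, then given slightly reduced contrast.

The teal triangle sits in the bottom-right of the left (A) image and the top-right of the right (B) — consistent with a whole-image 90° counter-clockwise rotation. Tones are pushed toward mid-grey across the whole image — a global contrast change.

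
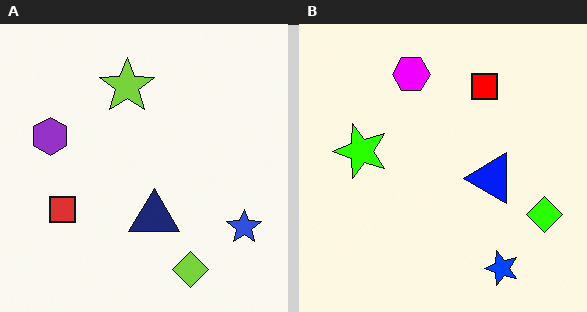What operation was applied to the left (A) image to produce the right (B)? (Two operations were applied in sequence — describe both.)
Transposed (reflected across the top-left ↔ bottom-right diagonal), then made much more vivid (saturation change).

Shapes have swapped their row and column positions — what was in the top-right is now in the bottom-left — a diagonal reflection. All colors are more vivid — a global saturation change.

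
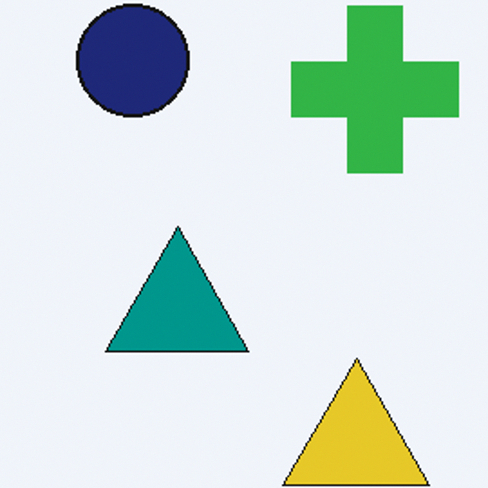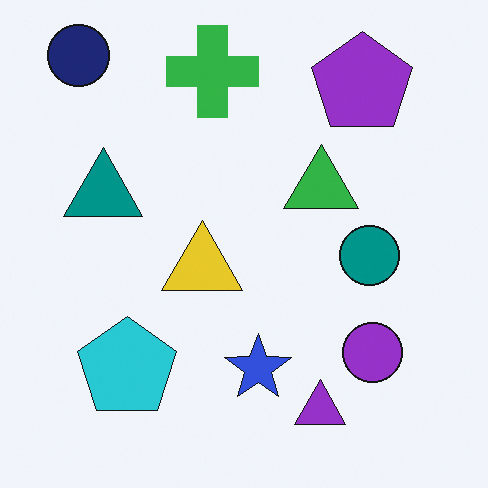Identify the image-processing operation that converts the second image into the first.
Cropped to a noticeably smaller region and rescaled.

The visible shapes are larger and the field of view is narrower; shapes near the original edges may be partly or wholly outside the frame — a crop-and-rescale.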